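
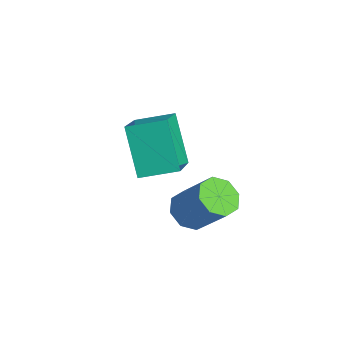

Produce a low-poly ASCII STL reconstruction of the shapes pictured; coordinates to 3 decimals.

solid 
facet normal -0.725 0.450 -0.521
outer loop
vertex 1.305 -2.28 -1.223
vertex 1.717 -1.316 -0.964
vertex 2.205 -2.319 -2.509
endloop
endfacet
facet normal -0.381 -0.893 -0.240
outer loop
vertex 3.503 -3.124 -1.576
vertex 1.305 -2.28 -1.223
vertex 2.205 -2.319 -2.509
endloop
endfacet
facet normal -0.726 0.449 -0.521
outer loop
vertex 2.205 -2.319 -2.509
vertex 1.717 -1.316 -0.964
vertex 2.616 -1.355 -2.25
endloop
endfacet
facet normal 0.573 -0.024 -0.819
outer loop
vertex 2.616 -1.355 -2.25
vertex 3.503 -3.124 -1.576
vertex 2.205 -2.319 -2.509
endloop
endfacet
facet normal -0.573 0.025 0.819
outer loop
vertex 1.305 -2.28 -1.223
vertex 3.015 -2.121 -0.031
vertex 1.717 -1.316 -0.964
endloop
endfacet
facet normal -0.381 -0.893 -0.239
outer loop
vertex 2.604 -3.085 -0.29
vertex 1.305 -2.28 -1.223
vertex 3.503 -3.124 -1.576
endloop
endfacet
facet normal -0.573 0.024 0.819
outer loop
vertex 2.604 -3.085 -0.29
vertex 3.015 -2.121 -0.031
vertex 1.305 -2.28 -1.223
endloop
endfacet
facet normal 0.381 0.893 0.240
outer loop
vertex 1.717 -1.316 -0.964
vertex 3.015 -2.121 -0.031
vertex 2.616 -1.355 -2.25
endloop
endfacet
facet normal 0.573 -0.025 -0.819
outer loop
vertex 3.915 -2.16 -1.317
vertex 3.503 -3.124 -1.576
vertex 2.616 -1.355 -2.25
endloop
endfacet
facet normal 0.381 0.893 0.240
outer loop
vertex 2.616 -1.355 -2.25
vertex 3.015 -2.121 -0.031
vertex 3.915 -2.16 -1.317
endloop
endfacet
facet normal 0.725 -0.450 0.521
outer loop
vertex 3.915 -2.16 -1.317
vertex 2.604 -3.085 -0.29
vertex 3.503 -3.124 -1.576
endloop
endfacet
facet normal 0.725 -0.449 0.521
outer loop
vertex 3.015 -2.121 -0.031
vertex 2.604 -3.085 -0.29
vertex 3.915 -2.16 -1.317
endloop
endfacet
facet normal -0.576 -0.314 -0.755
outer loop
vertex 3.468 -1.506 -4.243
vertex 2.959 -1.459 -3.874
vertex 3.262 -1.071 -4.267
endloop
endfacet
facet normal 0.696 0.294 -0.655
outer loop
vertex 3.468 -1.506 -4.243
vertex 3.262 -1.071 -4.267
vertex 4.269 -1.068 -3.195
endloop
endfacet
facet normal 0.697 0.292 -0.655
outer loop
vertex 4.269 -1.068 -3.195
vertex 3.262 -1.071 -4.267
vertex 4.063 -0.633 -3.22
endloop
endfacet
facet normal 0.577 0.316 0.753
outer loop
vertex 4.269 -1.068 -3.195
vertex 4.063 -0.633 -3.22
vertex 3.761 -1.021 -2.826
endloop
endfacet
facet normal -0.576 -0.314 -0.754
outer loop
vertex 3.262 -1.071 -4.267
vertex 2.959 -1.459 -3.874
vertex 2.879 -0.863 -4.061
endloop
endfacet
facet normal 0.190 0.845 -0.499
outer loop
vertex 3.262 -1.071 -4.267
vertex 2.879 -0.863 -4.061
vertex 4.063 -0.633 -3.22
endloop
endfacet
facet normal 0.190 0.845 -0.499
outer loop
vertex 4.063 -0.633 -3.22
vertex 2.879 -0.863 -4.061
vertex 3.68 -0.425 -3.014
endloop
endfacet
facet normal 0.577 0.316 0.753
outer loop
vertex 4.063 -0.633 -3.22
vertex 3.68 -0.425 -3.014
vertex 3.761 -1.021 -2.826
endloop
endfacet
facet normal -0.577 -0.314 -0.754
outer loop
vertex 2.879 -0.863 -4.061
vertex 2.959 -1.459 -3.874
vertex 2.543 -1.004 -3.745
endloop
endfacet
facet normal -0.427 0.903 -0.051
outer loop
vertex 2.879 -0.863 -4.061
vertex 2.543 -1.004 -3.745
vertex 3.68 -0.425 -3.014
endloop
endfacet
facet normal -0.427 0.903 -0.051
outer loop
vertex 3.68 -0.425 -3.014
vertex 2.543 -1.004 -3.745
vertex 3.344 -0.566 -2.698
endloop
endfacet
facet normal 0.576 0.316 0.754
outer loop
vertex 3.68 -0.425 -3.014
vertex 3.344 -0.566 -2.698
vertex 3.761 -1.021 -2.826
endloop
endfacet
facet normal -0.577 -0.314 -0.754
outer loop
vertex 2.543 -1.004 -3.745
vertex 2.959 -1.459 -3.874
vertex 2.451 -1.412 -3.505
endloop
endfacet
facet normal -0.795 0.431 0.428
outer loop
vertex 2.543 -1.004 -3.745
vertex 2.451 -1.412 -3.505
vertex 3.344 -0.566 -2.698
endloop
endfacet
facet normal -0.795 0.431 0.427
outer loop
vertex 3.344 -0.566 -2.698
vertex 2.451 -1.412 -3.505
vertex 3.252 -0.974 -2.457
endloop
endfacet
facet normal 0.576 0.316 0.754
outer loop
vertex 3.344 -0.566 -2.698
vertex 3.252 -0.974 -2.457
vertex 3.761 -1.021 -2.826
endloop
endfacet
facet normal -0.577 -0.316 -0.753
outer loop
vertex 2.451 -1.412 -3.505
vertex 2.959 -1.459 -3.874
vertex 2.657 -1.847 -3.48
endloop
endfacet
facet normal -0.697 -0.292 0.655
outer loop
vertex 2.451 -1.412 -3.505
vertex 2.657 -1.847 -3.48
vertex 3.252 -0.974 -2.457
endloop
endfacet
facet normal -0.696 -0.293 0.655
outer loop
vertex 3.252 -0.974 -2.457
vertex 2.657 -1.847 -3.48
vertex 3.458 -1.409 -2.433
endloop
endfacet
facet normal 0.576 0.314 0.755
outer loop
vertex 3.252 -0.974 -2.457
vertex 3.458 -1.409 -2.433
vertex 3.761 -1.021 -2.826
endloop
endfacet
facet normal -0.577 -0.316 -0.753
outer loop
vertex 2.657 -1.847 -3.48
vertex 2.959 -1.459 -3.874
vertex 3.04 -2.055 -3.686
endloop
endfacet
facet normal -0.190 -0.845 0.499
outer loop
vertex 2.657 -1.847 -3.48
vertex 3.04 -2.055 -3.686
vertex 3.458 -1.409 -2.433
endloop
endfacet
facet normal -0.190 -0.845 0.499
outer loop
vertex 3.458 -1.409 -2.433
vertex 3.04 -2.055 -3.686
vertex 3.841 -1.617 -2.639
endloop
endfacet
facet normal 0.576 0.314 0.754
outer loop
vertex 3.458 -1.409 -2.433
vertex 3.841 -1.617 -2.639
vertex 3.761 -1.021 -2.826
endloop
endfacet
facet normal -0.576 -0.316 -0.754
outer loop
vertex 3.04 -2.055 -3.686
vertex 2.959 -1.459 -3.874
vertex 3.376 -1.914 -4.002
endloop
endfacet
facet normal 0.427 -0.903 0.051
outer loop
vertex 3.04 -2.055 -3.686
vertex 3.376 -1.914 -4.002
vertex 3.841 -1.617 -2.639
endloop
endfacet
facet normal 0.427 -0.903 0.051
outer loop
vertex 3.841 -1.617 -2.639
vertex 3.376 -1.914 -4.002
vertex 4.177 -1.476 -2.955
endloop
endfacet
facet normal 0.577 0.314 0.754
outer loop
vertex 3.841 -1.617 -2.639
vertex 4.177 -1.476 -2.955
vertex 3.761 -1.021 -2.826
endloop
endfacet
facet normal -0.576 -0.316 -0.754
outer loop
vertex 3.376 -1.914 -4.002
vertex 2.959 -1.459 -3.874
vertex 3.468 -1.506 -4.243
endloop
endfacet
facet normal 0.794 -0.432 -0.427
outer loop
vertex 3.376 -1.914 -4.002
vertex 3.468 -1.506 -4.243
vertex 4.177 -1.476 -2.955
endloop
endfacet
facet normal 0.795 -0.431 -0.427
outer loop
vertex 4.177 -1.476 -2.955
vertex 3.468 -1.506 -4.243
vertex 4.269 -1.068 -3.195
endloop
endfacet
facet normal 0.577 0.314 0.754
outer loop
vertex 4.177 -1.476 -2.955
vertex 4.269 -1.068 -3.195
vertex 3.761 -1.021 -2.826
endloop
endfacet

endsolid


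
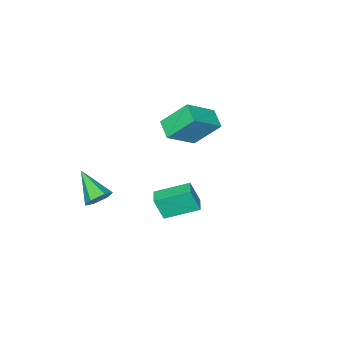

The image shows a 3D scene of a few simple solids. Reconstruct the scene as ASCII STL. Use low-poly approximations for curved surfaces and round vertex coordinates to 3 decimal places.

solid 
facet normal -0.747 -0.662 -0.059
outer loop
vertex 3.157 1.902 3.205
vertex 1.978 3.174 3.849
vertex 2.897 2.309 1.923
endloop
endfacet
facet normal 0.638 -0.687 -0.348
outer loop
vertex 3.502 2.846 1.971
vertex 3.157 1.902 3.205
vertex 2.897 2.309 1.923
endloop
endfacet
facet normal -0.747 -0.662 -0.059
outer loop
vertex 2.897 2.309 1.923
vertex 1.978 3.174 3.849
vertex 1.718 3.582 2.567
endloop
endfacet
facet normal -0.190 0.298 -0.936
outer loop
vertex 1.718 3.582 2.567
vertex 3.502 2.846 1.971
vertex 2.897 2.309 1.923
endloop
endfacet
facet normal 0.190 -0.298 0.936
outer loop
vertex 3.157 1.902 3.205
vertex 2.583 3.711 3.897
vertex 1.978 3.174 3.849
endloop
endfacet
facet normal 0.637 -0.688 -0.348
outer loop
vertex 3.762 2.438 3.253
vertex 3.157 1.902 3.205
vertex 3.502 2.846 1.971
endloop
endfacet
facet normal 0.190 -0.298 0.936
outer loop
vertex 3.762 2.438 3.253
vertex 2.583 3.711 3.897
vertex 3.157 1.902 3.205
endloop
endfacet
facet normal -0.638 0.687 0.348
outer loop
vertex 1.978 3.174 3.849
vertex 2.583 3.711 3.897
vertex 1.718 3.582 2.567
endloop
endfacet
facet normal -0.190 0.298 -0.936
outer loop
vertex 2.323 4.118 2.615
vertex 3.502 2.846 1.971
vertex 1.718 3.582 2.567
endloop
endfacet
facet normal -0.637 0.688 0.348
outer loop
vertex 1.718 3.582 2.567
vertex 2.583 3.711 3.897
vertex 2.323 4.118 2.615
endloop
endfacet
facet normal 0.747 0.662 0.059
outer loop
vertex 2.323 4.118 2.615
vertex 3.762 2.438 3.253
vertex 3.502 2.846 1.971
endloop
endfacet
facet normal 0.747 0.662 0.059
outer loop
vertex 2.583 3.711 3.897
vertex 3.762 2.438 3.253
vertex 2.323 4.118 2.615
endloop
endfacet
facet normal -0.425 0.542 0.725
outer loop
vertex -2.964 -1.271 3.999
vertex -2.401 -0.319 3.617
vertex -4.581 -0.828 2.718
endloop
endfacet
facet normal -0.481 -0.814 0.326
outer loop
vertex -3.739 -1.901 1.283
vertex -2.964 -1.271 3.999
vertex -4.581 -0.828 2.718
endloop
endfacet
facet normal -0.425 0.541 0.725
outer loop
vertex -4.581 -0.828 2.718
vertex -2.401 -0.319 3.617
vertex -4.019 0.124 2.337
endloop
endfacet
facet normal -0.767 0.210 -0.607
outer loop
vertex -4.019 0.124 2.337
vertex -3.739 -1.901 1.283
vertex -4.581 -0.828 2.718
endloop
endfacet
facet normal 0.767 -0.210 0.607
outer loop
vertex -2.964 -1.271 3.999
vertex -1.559 -1.392 2.182
vertex -2.401 -0.319 3.617
endloop
endfacet
facet normal -0.481 -0.814 0.326
outer loop
vertex -2.121 -2.344 2.563
vertex -2.964 -1.271 3.999
vertex -3.739 -1.901 1.283
endloop
endfacet
facet normal 0.767 -0.210 0.607
outer loop
vertex -2.121 -2.344 2.563
vertex -1.559 -1.392 2.182
vertex -2.964 -1.271 3.999
endloop
endfacet
facet normal 0.481 0.814 -0.326
outer loop
vertex -2.401 -0.319 3.617
vertex -1.559 -1.392 2.182
vertex -4.019 0.124 2.337
endloop
endfacet
facet normal -0.767 0.210 -0.607
outer loop
vertex -3.176 -0.949 0.901
vertex -3.739 -1.901 1.283
vertex -4.019 0.124 2.337
endloop
endfacet
facet normal 0.481 0.814 -0.326
outer loop
vertex -4.019 0.124 2.337
vertex -1.559 -1.392 2.182
vertex -3.176 -0.949 0.901
endloop
endfacet
facet normal 0.425 -0.542 -0.725
outer loop
vertex -3.176 -0.949 0.901
vertex -2.121 -2.344 2.563
vertex -3.739 -1.901 1.283
endloop
endfacet
facet normal 0.426 -0.542 -0.725
outer loop
vertex -1.559 -1.392 2.182
vertex -2.121 -2.344 2.563
vertex -3.176 -0.949 0.901
endloop
endfacet
facet normal 0.223 0.830 -0.511
outer loop
vertex 3.436 -2.424 -0.433
vertex 2.787 -2.085 -0.165
vertex 3.454 -2.019 0.233
endloop
endfacet
facet normal 0.847 -0.465 0.260
outer loop
vertex 3.436 -2.424 -0.433
vertex 3.454 -2.019 0.233
vertex 2.353 -3.695 0.825
endloop
endfacet
facet normal 0.223 0.830 -0.511
outer loop
vertex 3.454 -2.019 0.233
vertex 2.787 -2.085 -0.165
vertex 2.805 -1.68 0.501
endloop
endfacet
facet normal 0.406 0.056 0.912
outer loop
vertex 3.454 -2.019 0.233
vertex 2.805 -1.68 0.501
vertex 2.353 -3.695 0.825
endloop
endfacet
facet normal 0.225 0.830 -0.511
outer loop
vertex 2.805 -1.68 0.501
vertex 2.787 -2.085 -0.165
vertex 2.138 -1.745 0.102
endloop
endfacet
facet normal -0.515 0.247 0.821
outer loop
vertex 2.805 -1.68 0.501
vertex 2.138 -1.745 0.102
vertex 2.353 -3.695 0.825
endloop
endfacet
facet normal 0.225 0.830 -0.511
outer loop
vertex 2.138 -1.745 0.102
vertex 2.787 -2.085 -0.165
vertex 2.12 -2.15 -0.564
endloop
endfacet
facet normal -0.994 -0.081 0.076
outer loop
vertex 2.138 -1.745 0.102
vertex 2.12 -2.15 -0.564
vertex 2.353 -3.695 0.825
endloop
endfacet
facet normal 0.224 0.830 -0.510
outer loop
vertex 2.12 -2.15 -0.564
vertex 2.787 -2.085 -0.165
vertex 2.769 -2.49 -0.832
endloop
endfacet
facet normal -0.553 -0.602 -0.576
outer loop
vertex 2.12 -2.15 -0.564
vertex 2.769 -2.49 -0.832
vertex 2.353 -3.695 0.825
endloop
endfacet
facet normal 0.223 0.831 -0.510
outer loop
vertex 2.769 -2.49 -0.832
vertex 2.787 -2.085 -0.165
vertex 3.436 -2.424 -0.433
endloop
endfacet
facet normal 0.368 -0.793 -0.485
outer loop
vertex 2.769 -2.49 -0.832
vertex 3.436 -2.424 -0.433
vertex 2.353 -3.695 0.825
endloop
endfacet

endsolid


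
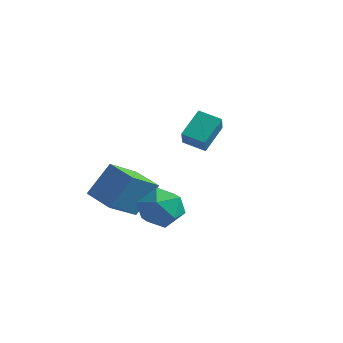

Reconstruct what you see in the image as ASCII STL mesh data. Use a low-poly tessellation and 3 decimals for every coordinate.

solid 
facet normal 0.132 0.559 0.819
outer loop
vertex 1.109 -1.712 -0.712
vertex 0.894 -2.714 0.007
vertex 2.06 -2.447 -0.363
endloop
endfacet
facet normal 0.523 0.807 0.275
outer loop
vertex 1.109 -1.712 -0.712
vertex 2.06 -2.447 -0.363
vertex 2.003 -2.011 -1.534
endloop
endfacet
facet normal 0.079 0.961 -0.263
outer loop
vertex 1.109 -1.712 -0.712
vertex 2.003 -2.011 -1.534
vertex 0.803 -2.009 -1.889
endloop
endfacet
facet normal -0.585 0.809 -0.052
outer loop
vertex 1.109 -1.712 -0.712
vertex 0.803 -2.009 -1.889
vertex 0.118 -2.443 -0.936
endloop
endfacet
facet normal -0.553 0.561 0.616
outer loop
vertex 1.109 -1.712 -0.712
vertex 0.118 -2.443 -0.936
vertex 0.894 -2.714 0.007
endloop
endfacet
facet normal 0.957 0.284 0.059
outer loop
vertex 2.003 -2.011 -1.534
vertex 2.06 -2.447 -0.363
vertex 2.342 -3.197 -1.324
endloop
endfacet
facet normal 0.325 -0.117 0.939
outer loop
vertex 2.06 -2.447 -0.363
vertex 0.894 -2.714 0.007
vertex 1.657 -3.631 -0.371
endloop
endfacet
facet normal -0.783 -0.116 0.611
outer loop
vertex 0.894 -2.714 0.007
vertex 0.118 -2.443 -0.936
vertex 0.457 -3.629 -0.726
endloop
endfacet
facet normal -0.835 0.287 -0.469
outer loop
vertex 0.118 -2.443 -0.936
vertex 0.803 -2.009 -1.889
vertex 0.4 -3.193 -1.897
endloop
endfacet
facet normal 0.241 0.534 -0.810
outer loop
vertex 0.803 -2.009 -1.889
vertex 2.003 -2.011 -1.534
vertex 1.566 -2.926 -2.267
endloop
endfacet
facet normal 0.585 -0.809 0.052
outer loop
vertex 1.351 -3.928 -1.548
vertex 2.342 -3.197 -1.324
vertex 1.657 -3.631 -0.371
endloop
endfacet
facet normal -0.079 -0.961 0.263
outer loop
vertex 1.351 -3.928 -1.548
vertex 1.657 -3.631 -0.371
vertex 0.457 -3.629 -0.726
endloop
endfacet
facet normal -0.523 -0.807 -0.275
outer loop
vertex 1.351 -3.928 -1.548
vertex 0.457 -3.629 -0.726
vertex 0.4 -3.193 -1.897
endloop
endfacet
facet normal -0.132 -0.559 -0.819
outer loop
vertex 1.351 -3.928 -1.548
vertex 0.4 -3.193 -1.897
vertex 1.566 -2.926 -2.267
endloop
endfacet
facet normal 0.553 -0.561 -0.616
outer loop
vertex 1.351 -3.928 -1.548
vertex 1.566 -2.926 -2.267
vertex 2.342 -3.197 -1.324
endloop
endfacet
facet normal 0.835 -0.287 0.469
outer loop
vertex 1.657 -3.631 -0.371
vertex 2.342 -3.197 -1.324
vertex 2.06 -2.447 -0.363
endloop
endfacet
facet normal -0.241 -0.534 0.810
outer loop
vertex 0.457 -3.629 -0.726
vertex 1.657 -3.631 -0.371
vertex 0.894 -2.714 0.007
endloop
endfacet
facet normal -0.957 -0.284 -0.059
outer loop
vertex 0.4 -3.193 -1.897
vertex 0.457 -3.629 -0.726
vertex 0.118 -2.443 -0.936
endloop
endfacet
facet normal -0.325 0.117 -0.939
outer loop
vertex 1.566 -2.926 -2.267
vertex 0.4 -3.193 -1.897
vertex 0.803 -2.009 -1.889
endloop
endfacet
facet normal 0.783 0.116 -0.611
outer loop
vertex 2.342 -3.197 -1.324
vertex 1.566 -2.926 -2.267
vertex 2.003 -2.011 -1.534
endloop
endfacet
facet normal -0.411 0.569 -0.712
outer loop
vertex -1.425 3.324 1.727
vertex -0.286 3.666 1.343
vertex -1.389 1.982 0.635
endloop
endfacet
facet normal -0.911 -0.274 0.307
outer loop
vertex -0.834 1.214 1.597
vertex -1.425 3.324 1.727
vertex -1.389 1.982 0.635
endloop
endfacet
facet normal -0.411 0.569 -0.712
outer loop
vertex -1.389 1.982 0.635
vertex -0.286 3.666 1.343
vertex -0.25 2.324 0.251
endloop
endfacet
facet normal 0.020 -0.776 -0.631
outer loop
vertex -0.25 2.324 0.251
vertex -0.834 1.214 1.597
vertex -1.389 1.982 0.635
endloop
endfacet
facet normal -0.020 0.776 0.631
outer loop
vertex -1.425 3.324 1.727
vertex 0.269 2.898 2.305
vertex -0.286 3.666 1.343
endloop
endfacet
facet normal -0.911 -0.274 0.307
outer loop
vertex -0.87 2.556 2.689
vertex -1.425 3.324 1.727
vertex -0.834 1.214 1.597
endloop
endfacet
facet normal -0.020 0.776 0.631
outer loop
vertex -0.87 2.556 2.689
vertex 0.269 2.898 2.305
vertex -1.425 3.324 1.727
endloop
endfacet
facet normal 0.911 0.274 -0.307
outer loop
vertex -0.286 3.666 1.343
vertex 0.269 2.898 2.305
vertex -0.25 2.324 0.251
endloop
endfacet
facet normal 0.020 -0.776 -0.631
outer loop
vertex 0.305 1.556 1.213
vertex -0.834 1.214 1.597
vertex -0.25 2.324 0.251
endloop
endfacet
facet normal 0.911 0.274 -0.307
outer loop
vertex -0.25 2.324 0.251
vertex 0.269 2.898 2.305
vertex 0.305 1.556 1.213
endloop
endfacet
facet normal 0.411 -0.569 0.712
outer loop
vertex 0.305 1.556 1.213
vertex -0.87 2.556 2.689
vertex -0.834 1.214 1.597
endloop
endfacet
facet normal 0.411 -0.569 0.712
outer loop
vertex 0.269 2.898 2.305
vertex -0.87 2.556 2.689
vertex 0.305 1.556 1.213
endloop
endfacet
facet normal -0.967 0.174 0.187
outer loop
vertex -2.332 -3.813 -0.939
vertex -1.821 -2.771 0.738
vertex -2.234 -2.078 -2.046
endloop
endfacet
facet normal -0.251 -0.511 -0.822
outer loop
vertex -0.619 -2.369 -2.358
vertex -2.332 -3.813 -0.939
vertex -2.234 -2.078 -2.046
endloop
endfacet
facet normal -0.967 0.174 0.187
outer loop
vertex -2.234 -2.078 -2.046
vertex -1.821 -2.771 0.738
vertex -1.722 -1.037 -0.369
endloop
endfacet
facet normal 0.048 0.842 -0.537
outer loop
vertex -1.722 -1.037 -0.369
vertex -0.619 -2.369 -2.358
vertex -2.234 -2.078 -2.046
endloop
endfacet
facet normal -0.048 -0.842 0.538
outer loop
vertex -2.332 -3.813 -0.939
vertex -0.206 -3.062 0.426
vertex -1.821 -2.771 0.738
endloop
endfacet
facet normal -0.251 -0.511 -0.822
outer loop
vertex -0.718 -4.103 -1.251
vertex -2.332 -3.813 -0.939
vertex -0.619 -2.369 -2.358
endloop
endfacet
facet normal -0.047 -0.842 0.537
outer loop
vertex -0.718 -4.103 -1.251
vertex -0.206 -3.062 0.426
vertex -2.332 -3.813 -0.939
endloop
endfacet
facet normal 0.251 0.511 0.822
outer loop
vertex -1.821 -2.771 0.738
vertex -0.206 -3.062 0.426
vertex -1.722 -1.037 -0.369
endloop
endfacet
facet normal 0.047 0.842 -0.538
outer loop
vertex -0.108 -1.327 -0.681
vertex -0.619 -2.369 -2.358
vertex -1.722 -1.037 -0.369
endloop
endfacet
facet normal 0.251 0.511 0.822
outer loop
vertex -1.722 -1.037 -0.369
vertex -0.206 -3.062 0.426
vertex -0.108 -1.327 -0.681
endloop
endfacet
facet normal 0.967 -0.174 -0.186
outer loop
vertex -0.108 -1.327 -0.681
vertex -0.718 -4.103 -1.251
vertex -0.619 -2.369 -2.358
endloop
endfacet
facet normal 0.967 -0.174 -0.187
outer loop
vertex -0.206 -3.062 0.426
vertex -0.718 -4.103 -1.251
vertex -0.108 -1.327 -0.681
endloop
endfacet

endsolid


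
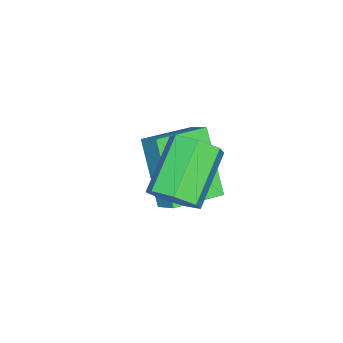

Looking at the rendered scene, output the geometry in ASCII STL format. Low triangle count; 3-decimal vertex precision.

solid 
facet normal -0.428 -0.429 0.795
outer loop
vertex -2.328 -0.931 1.919
vertex -3.608 -0.068 1.695
vertex -2.642 -1.524 1.43
endloop
endfacet
facet normal 0.821 -0.553 0.144
outer loop
vertex -1.712 -0.592 -0.295
vertex -2.328 -0.931 1.919
vertex -2.642 -1.524 1.43
endloop
endfacet
facet normal -0.429 -0.429 0.795
outer loop
vertex -2.642 -1.524 1.43
vertex -3.608 -0.068 1.695
vertex -3.922 -0.66 1.206
endloop
endfacet
facet normal -0.378 -0.714 -0.590
outer loop
vertex -3.922 -0.66 1.206
vertex -1.712 -0.592 -0.295
vertex -2.642 -1.524 1.43
endloop
endfacet
facet normal 0.378 0.714 0.590
outer loop
vertex -2.328 -0.931 1.919
vertex -2.678 0.864 -0.03
vertex -3.608 -0.068 1.695
endloop
endfacet
facet normal 0.820 -0.554 0.143
outer loop
vertex -1.398 0.0 0.194
vertex -2.328 -0.931 1.919
vertex -1.712 -0.592 -0.295
endloop
endfacet
facet normal 0.379 0.714 0.589
outer loop
vertex -1.398 0.0 0.194
vertex -2.678 0.864 -0.03
vertex -2.328 -0.931 1.919
endloop
endfacet
facet normal -0.820 0.554 -0.143
outer loop
vertex -3.608 -0.068 1.695
vertex -2.678 0.864 -0.03
vertex -3.922 -0.66 1.206
endloop
endfacet
facet normal -0.378 -0.714 -0.589
outer loop
vertex -2.992 0.271 -0.519
vertex -1.712 -0.592 -0.295
vertex -3.922 -0.66 1.206
endloop
endfacet
facet normal -0.821 0.553 -0.144
outer loop
vertex -3.922 -0.66 1.206
vertex -2.678 0.864 -0.03
vertex -2.992 0.271 -0.519
endloop
endfacet
facet normal 0.429 0.429 -0.795
outer loop
vertex -2.992 0.271 -0.519
vertex -1.398 0.0 0.194
vertex -1.712 -0.592 -0.295
endloop
endfacet
facet normal 0.429 0.429 -0.795
outer loop
vertex -2.678 0.864 -0.03
vertex -1.398 0.0 0.194
vertex -2.992 0.271 -0.519
endloop
endfacet
facet normal 0.816 0.008 -0.578
outer loop
vertex 0.376 0.85 2.651
vertex -0.032 0.638 2.072
vertex 0.123 1.324 2.3
endloop
endfacet
facet normal 0.422 0.674 0.606
outer loop
vertex 0.376 0.85 2.651
vertex 0.123 1.324 2.3
vertex -1.061 0.835 3.668
endloop
endfacet
facet normal 0.422 0.674 0.606
outer loop
vertex -1.061 0.835 3.668
vertex 0.123 1.324 2.3
vertex -1.314 1.309 3.317
endloop
endfacet
facet normal -0.817 -0.009 0.577
outer loop
vertex -1.061 0.835 3.668
vertex -1.314 1.309 3.317
vertex -1.468 0.622 3.088
endloop
endfacet
facet normal 0.816 0.008 -0.578
outer loop
vertex 0.123 1.324 2.3
vertex -0.032 0.638 2.072
vertex -0.247 1.281 1.777
endloop
endfacet
facet normal -0.046 0.998 -0.050
outer loop
vertex 0.123 1.324 2.3
vertex -0.247 1.281 1.777
vertex -1.314 1.309 3.317
endloop
endfacet
facet normal -0.046 0.998 -0.050
outer loop
vertex -1.314 1.309 3.317
vertex -0.247 1.281 1.777
vertex -1.684 1.266 2.793
endloop
endfacet
facet normal -0.816 -0.009 0.577
outer loop
vertex -1.314 1.309 3.317
vertex -1.684 1.266 2.793
vertex -1.468 0.622 3.088
endloop
endfacet
facet normal 0.816 0.008 -0.578
outer loop
vertex -0.247 1.281 1.777
vertex -0.032 0.638 2.072
vertex -0.455 0.753 1.476
endloop
endfacet
facet normal -0.478 0.570 -0.668
outer loop
vertex -0.247 1.281 1.777
vertex -0.455 0.753 1.476
vertex -1.684 1.266 2.793
endloop
endfacet
facet normal -0.479 0.569 -0.669
outer loop
vertex -1.684 1.266 2.793
vertex -0.455 0.753 1.476
vertex -1.891 0.738 2.492
endloop
endfacet
facet normal -0.816 -0.009 0.578
outer loop
vertex -1.684 1.266 2.793
vertex -1.891 0.738 2.492
vertex -1.468 0.622 3.088
endloop
endfacet
facet normal 0.816 0.009 -0.578
outer loop
vertex -0.455 0.753 1.476
vertex -0.032 0.638 2.072
vertex -0.344 0.138 1.623
endloop
endfacet
facet normal -0.551 -0.287 -0.783
outer loop
vertex -0.455 0.753 1.476
vertex -0.344 0.138 1.623
vertex -1.891 0.738 2.492
endloop
endfacet
facet normal -0.551 -0.288 -0.783
outer loop
vertex -1.891 0.738 2.492
vertex -0.344 0.138 1.623
vertex -1.78 0.123 2.64
endloop
endfacet
facet normal -0.816 -0.008 0.578
outer loop
vertex -1.891 0.738 2.492
vertex -1.78 0.123 2.64
vertex -1.468 0.622 3.088
endloop
endfacet
facet normal 0.817 0.009 -0.577
outer loop
vertex -0.344 0.138 1.623
vertex -0.032 0.638 2.072
vertex 0.002 -0.101 2.109
endloop
endfacet
facet normal -0.208 -0.928 -0.308
outer loop
vertex -0.344 0.138 1.623
vertex 0.002 -0.101 2.109
vertex -1.78 0.123 2.64
endloop
endfacet
facet normal -0.209 -0.928 -0.309
outer loop
vertex -1.78 0.123 2.64
vertex 0.002 -0.101 2.109
vertex -1.434 -0.116 3.125
endloop
endfacet
facet normal -0.816 -0.009 0.578
outer loop
vertex -1.78 0.123 2.64
vertex -1.434 -0.116 3.125
vertex -1.468 0.622 3.088
endloop
endfacet
facet normal 0.815 0.009 -0.579
outer loop
vertex 0.002 -0.101 2.109
vertex -0.032 0.638 2.072
vertex 0.323 0.216 2.566
endloop
endfacet
facet normal 0.291 -0.870 0.399
outer loop
vertex 0.002 -0.101 2.109
vertex 0.323 0.216 2.566
vertex -1.434 -0.116 3.125
endloop
endfacet
facet normal 0.291 -0.870 0.399
outer loop
vertex -1.434 -0.116 3.125
vertex 0.323 0.216 2.566
vertex -1.114 0.201 3.583
endloop
endfacet
facet normal -0.817 -0.009 0.577
outer loop
vertex -1.434 -0.116 3.125
vertex -1.114 0.201 3.583
vertex -1.468 0.622 3.088
endloop
endfacet
facet normal 0.816 0.009 -0.578
outer loop
vertex 0.323 0.216 2.566
vertex -0.032 0.638 2.072
vertex 0.376 0.85 2.651
endloop
endfacet
facet normal 0.572 -0.156 0.806
outer loop
vertex 0.323 0.216 2.566
vertex 0.376 0.85 2.651
vertex -1.114 0.201 3.583
endloop
endfacet
facet normal 0.572 -0.156 0.806
outer loop
vertex -1.114 0.201 3.583
vertex 0.376 0.85 2.651
vertex -1.061 0.835 3.668
endloop
endfacet
facet normal -0.817 -0.009 0.577
outer loop
vertex -1.114 0.201 3.583
vertex -1.061 0.835 3.668
vertex -1.468 0.622 3.088
endloop
endfacet

endsolid


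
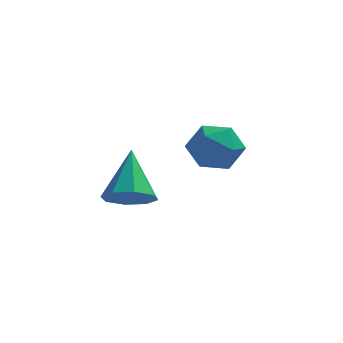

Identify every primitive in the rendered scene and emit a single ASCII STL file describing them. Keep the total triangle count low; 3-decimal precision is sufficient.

solid 
facet normal -0.113 0.013 0.993
outer loop
vertex 3.262 2.378 -2.128
vertex 3.444 1.396 -2.094
vertex 4.198 2.047 -2.017
endloop
endfacet
facet normal 0.136 0.639 0.757
outer loop
vertex 3.262 2.378 -2.128
vertex 4.198 2.047 -2.017
vertex 4.009 2.813 -2.63
endloop
endfacet
facet normal -0.332 0.899 0.285
outer loop
vertex 3.262 2.378 -2.128
vertex 4.009 2.813 -2.63
vertex 3.138 2.636 -3.085
endloop
endfacet
facet normal -0.870 0.435 0.230
outer loop
vertex 3.262 2.378 -2.128
vertex 3.138 2.636 -3.085
vertex 2.788 1.761 -2.754
endloop
endfacet
facet normal -0.735 -0.113 0.668
outer loop
vertex 3.262 2.378 -2.128
vertex 2.788 1.761 -2.754
vertex 3.444 1.396 -2.094
endloop
endfacet
facet normal 0.750 0.516 0.413
outer loop
vertex 4.009 2.813 -2.63
vertex 4.198 2.047 -2.017
vertex 4.652 2.099 -2.906
endloop
endfacet
facet normal 0.347 -0.496 0.796
outer loop
vertex 4.198 2.047 -2.017
vertex 3.444 1.396 -2.094
vertex 4.302 1.224 -2.575
endloop
endfacet
facet normal -0.661 -0.700 0.270
outer loop
vertex 3.444 1.396 -2.094
vertex 2.788 1.761 -2.754
vertex 3.431 1.047 -3.03
endloop
endfacet
facet normal -0.879 0.186 -0.438
outer loop
vertex 2.788 1.761 -2.754
vertex 3.138 2.636 -3.085
vertex 3.242 1.813 -3.643
endloop
endfacet
facet normal -0.008 0.937 -0.349
outer loop
vertex 3.138 2.636 -3.085
vertex 4.009 2.813 -2.63
vertex 3.996 2.464 -3.566
endloop
endfacet
facet normal 0.870 -0.435 -0.230
outer loop
vertex 4.178 1.482 -3.532
vertex 4.652 2.099 -2.906
vertex 4.302 1.224 -2.575
endloop
endfacet
facet normal 0.332 -0.899 -0.285
outer loop
vertex 4.178 1.482 -3.532
vertex 4.302 1.224 -2.575
vertex 3.431 1.047 -3.03
endloop
endfacet
facet normal -0.136 -0.639 -0.757
outer loop
vertex 4.178 1.482 -3.532
vertex 3.431 1.047 -3.03
vertex 3.242 1.813 -3.643
endloop
endfacet
facet normal 0.113 -0.013 -0.993
outer loop
vertex 4.178 1.482 -3.532
vertex 3.242 1.813 -3.643
vertex 3.996 2.464 -3.566
endloop
endfacet
facet normal 0.735 0.113 -0.668
outer loop
vertex 4.178 1.482 -3.532
vertex 3.996 2.464 -3.566
vertex 4.652 2.099 -2.906
endloop
endfacet
facet normal 0.879 -0.186 0.438
outer loop
vertex 4.302 1.224 -2.575
vertex 4.652 2.099 -2.906
vertex 4.198 2.047 -2.017
endloop
endfacet
facet normal 0.008 -0.937 0.349
outer loop
vertex 3.431 1.047 -3.03
vertex 4.302 1.224 -2.575
vertex 3.444 1.396 -2.094
endloop
endfacet
facet normal -0.750 -0.516 -0.413
outer loop
vertex 3.242 1.813 -3.643
vertex 3.431 1.047 -3.03
vertex 2.788 1.761 -2.754
endloop
endfacet
facet normal -0.347 0.496 -0.796
outer loop
vertex 3.996 2.464 -3.566
vertex 3.242 1.813 -3.643
vertex 3.138 2.636 -3.085
endloop
endfacet
facet normal 0.661 0.700 -0.270
outer loop
vertex 4.652 2.099 -2.906
vertex 3.996 2.464 -3.566
vertex 4.009 2.813 -2.63
endloop
endfacet
facet normal 0.056 -0.702 -0.710
outer loop
vertex 1.939 -1.107 -3.804
vertex 1.513 -1.646 -3.305
vertex 1.296 -1.07 -3.891
endloop
endfacet
facet normal 0.103 0.925 -0.367
outer loop
vertex 1.939 -1.107 -3.804
vertex 1.296 -1.07 -3.891
vertex 1.407 -0.314 -1.955
endloop
endfacet
facet normal 0.055 -0.702 -0.710
outer loop
vertex 1.296 -1.07 -3.891
vertex 1.513 -1.646 -3.305
vertex 0.779 -1.371 -3.634
endloop
endfacet
facet normal -0.581 0.769 -0.267
outer loop
vertex 1.296 -1.07 -3.891
vertex 0.779 -1.371 -3.634
vertex 1.407 -0.314 -1.955
endloop
endfacet
facet normal 0.056 -0.701 -0.711
outer loop
vertex 0.779 -1.371 -3.634
vertex 1.513 -1.646 -3.305
vertex 0.692 -1.833 -3.185
endloop
endfacet
facet normal -0.936 0.320 0.148
outer loop
vertex 0.779 -1.371 -3.634
vertex 0.692 -1.833 -3.185
vertex 1.407 -0.314 -1.955
endloop
endfacet
facet normal 0.056 -0.701 -0.711
outer loop
vertex 0.692 -1.833 -3.185
vertex 1.513 -1.646 -3.305
vertex 1.086 -2.186 -2.806
endloop
endfacet
facet normal -0.755 -0.160 0.636
outer loop
vertex 0.692 -1.833 -3.185
vertex 1.086 -2.186 -2.806
vertex 1.407 -0.314 -1.955
endloop
endfacet
facet normal 0.056 -0.701 -0.711
outer loop
vertex 1.086 -2.186 -2.806
vertex 1.513 -1.646 -3.305
vertex 1.73 -2.223 -2.719
endloop
endfacet
facet normal -0.145 -0.389 0.910
outer loop
vertex 1.086 -2.186 -2.806
vertex 1.73 -2.223 -2.719
vertex 1.407 -0.314 -1.955
endloop
endfacet
facet normal 0.055 -0.701 -0.711
outer loop
vertex 1.73 -2.223 -2.719
vertex 1.513 -1.646 -3.305
vertex 2.247 -1.922 -2.976
endloop
endfacet
facet normal 0.538 -0.233 0.810
outer loop
vertex 1.73 -2.223 -2.719
vertex 2.247 -1.922 -2.976
vertex 1.407 -0.314 -1.955
endloop
endfacet
facet normal 0.056 -0.700 -0.712
outer loop
vertex 2.247 -1.922 -2.976
vertex 1.513 -1.646 -3.305
vertex 2.333 -1.459 -3.425
endloop
endfacet
facet normal 0.893 0.216 0.394
outer loop
vertex 2.247 -1.922 -2.976
vertex 2.333 -1.459 -3.425
vertex 1.407 -0.314 -1.955
endloop
endfacet
facet normal 0.056 -0.702 -0.710
outer loop
vertex 2.333 -1.459 -3.425
vertex 1.513 -1.646 -3.305
vertex 1.939 -1.107 -3.804
endloop
endfacet
facet normal 0.712 0.696 -0.094
outer loop
vertex 2.333 -1.459 -3.425
vertex 1.939 -1.107 -3.804
vertex 1.407 -0.314 -1.955
endloop
endfacet

endsolid


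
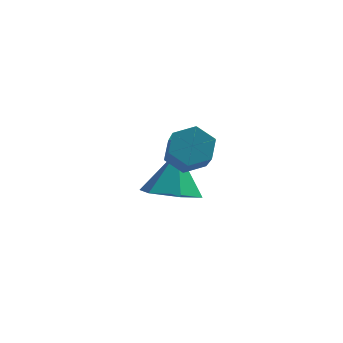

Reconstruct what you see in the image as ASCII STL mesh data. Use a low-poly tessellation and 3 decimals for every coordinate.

solid 
facet normal -0.169 0.732 -0.660
outer loop
vertex -2.332 -2.61 2.209
vertex -2.921 -2.872 2.069
vertex -2.865 -2.425 2.551
endloop
endfacet
facet normal 0.565 0.620 0.544
outer loop
vertex -2.332 -2.61 2.209
vertex -2.865 -2.425 2.551
vertex -2.07 -3.745 3.231
endloop
endfacet
facet normal 0.565 0.620 0.544
outer loop
vertex -2.07 -3.745 3.231
vertex -2.865 -2.425 2.551
vertex -2.603 -3.56 3.573
endloop
endfacet
facet normal 0.170 -0.732 0.660
outer loop
vertex -2.07 -3.745 3.231
vertex -2.603 -3.56 3.573
vertex -2.659 -4.008 3.091
endloop
endfacet
facet normal -0.170 0.732 -0.659
outer loop
vertex -2.865 -2.425 2.551
vertex -2.921 -2.872 2.069
vertex -3.455 -2.688 2.411
endloop
endfacet
facet normal -0.418 0.553 0.721
outer loop
vertex -2.865 -2.425 2.551
vertex -3.455 -2.688 2.411
vertex -2.603 -3.56 3.573
endloop
endfacet
facet normal -0.418 0.552 0.721
outer loop
vertex -2.603 -3.56 3.573
vertex -3.455 -2.688 2.411
vertex -3.192 -3.823 3.433
endloop
endfacet
facet normal 0.170 -0.732 0.660
outer loop
vertex -2.603 -3.56 3.573
vertex -3.192 -3.823 3.433
vertex -2.659 -4.008 3.091
endloop
endfacet
facet normal -0.170 0.732 -0.660
outer loop
vertex -3.455 -2.688 2.411
vertex -2.921 -2.872 2.069
vertex -3.51 -3.135 1.929
endloop
endfacet
facet normal -0.982 -0.069 0.176
outer loop
vertex -3.455 -2.688 2.411
vertex -3.51 -3.135 1.929
vertex -3.192 -3.823 3.433
endloop
endfacet
facet normal -0.982 -0.068 0.177
outer loop
vertex -3.192 -3.823 3.433
vertex -3.51 -3.135 1.929
vertex -3.248 -4.27 2.951
endloop
endfacet
facet normal 0.169 -0.732 0.660
outer loop
vertex -3.192 -3.823 3.433
vertex -3.248 -4.27 2.951
vertex -2.659 -4.008 3.091
endloop
endfacet
facet normal -0.170 0.732 -0.660
outer loop
vertex -3.51 -3.135 1.929
vertex -2.921 -2.872 2.069
vertex -2.977 -3.32 1.587
endloop
endfacet
facet normal -0.565 -0.620 -0.544
outer loop
vertex -3.51 -3.135 1.929
vertex -2.977 -3.32 1.587
vertex -3.248 -4.27 2.951
endloop
endfacet
facet normal -0.565 -0.620 -0.544
outer loop
vertex -3.248 -4.27 2.951
vertex -2.977 -3.32 1.587
vertex -2.715 -4.455 2.609
endloop
endfacet
facet normal 0.169 -0.732 0.660
outer loop
vertex -3.248 -4.27 2.951
vertex -2.715 -4.455 2.609
vertex -2.659 -4.008 3.091
endloop
endfacet
facet normal -0.170 0.732 -0.660
outer loop
vertex -2.977 -3.32 1.587
vertex -2.921 -2.872 2.069
vertex -2.388 -3.057 1.727
endloop
endfacet
facet normal 0.418 -0.553 -0.721
outer loop
vertex -2.977 -3.32 1.587
vertex -2.388 -3.057 1.727
vertex -2.715 -4.455 2.609
endloop
endfacet
facet normal 0.418 -0.553 -0.721
outer loop
vertex -2.715 -4.455 2.609
vertex -2.388 -3.057 1.727
vertex -2.125 -4.192 2.749
endloop
endfacet
facet normal 0.170 -0.732 0.659
outer loop
vertex -2.715 -4.455 2.609
vertex -2.125 -4.192 2.749
vertex -2.659 -4.008 3.091
endloop
endfacet
facet normal -0.169 0.732 -0.660
outer loop
vertex -2.388 -3.057 1.727
vertex -2.921 -2.872 2.069
vertex -2.332 -2.61 2.209
endloop
endfacet
facet normal 0.982 0.068 -0.177
outer loop
vertex -2.388 -3.057 1.727
vertex -2.332 -2.61 2.209
vertex -2.125 -4.192 2.749
endloop
endfacet
facet normal 0.982 0.069 -0.176
outer loop
vertex -2.125 -4.192 2.749
vertex -2.332 -2.61 2.209
vertex -2.07 -3.745 3.231
endloop
endfacet
facet normal 0.170 -0.732 0.660
outer loop
vertex -2.125 -4.192 2.749
vertex -2.07 -3.745 3.231
vertex -2.659 -4.008 3.091
endloop
endfacet
facet normal -0.072 -0.490 -0.869
outer loop
vertex -3.006 -0.797 -0.968
vertex -3.545 -1.415 -0.575
vertex -3.907 -0.675 -0.962
endloop
endfacet
facet normal 0.134 0.990 -0.043
outer loop
vertex -3.006 -0.797 -0.968
vertex -3.907 -0.675 -0.962
vertex -3.435 -0.665 0.755
endloop
endfacet
facet normal -0.073 -0.490 -0.869
outer loop
vertex -3.907 -0.675 -0.962
vertex -3.545 -1.415 -0.575
vertex -4.447 -1.293 -0.568
endloop
endfacet
facet normal -0.680 0.710 0.183
outer loop
vertex -3.907 -0.675 -0.962
vertex -4.447 -1.293 -0.568
vertex -3.435 -0.665 0.755
endloop
endfacet
facet normal -0.073 -0.490 -0.869
outer loop
vertex -4.447 -1.293 -0.568
vertex -3.545 -1.415 -0.575
vertex -4.085 -2.033 -0.181
endloop
endfacet
facet normal -0.780 -0.056 0.623
outer loop
vertex -4.447 -1.293 -0.568
vertex -4.085 -2.033 -0.181
vertex -3.435 -0.665 0.755
endloop
endfacet
facet normal -0.073 -0.490 -0.869
outer loop
vertex -4.085 -2.033 -0.181
vertex -3.545 -1.415 -0.575
vertex -3.183 -2.154 -0.188
endloop
endfacet
facet normal -0.066 -0.542 0.838
outer loop
vertex -4.085 -2.033 -0.181
vertex -3.183 -2.154 -0.188
vertex -3.435 -0.665 0.755
endloop
endfacet
facet normal -0.072 -0.490 -0.869
outer loop
vertex -3.183 -2.154 -0.188
vertex -3.545 -1.415 -0.575
vertex -2.643 -1.536 -0.581
endloop
endfacet
facet normal 0.746 -0.262 0.613
outer loop
vertex -3.183 -2.154 -0.188
vertex -2.643 -1.536 -0.581
vertex -3.435 -0.665 0.755
endloop
endfacet
facet normal -0.072 -0.490 -0.869
outer loop
vertex -2.643 -1.536 -0.581
vertex -3.545 -1.415 -0.575
vertex -3.006 -0.797 -0.968
endloop
endfacet
facet normal 0.846 0.505 0.172
outer loop
vertex -2.643 -1.536 -0.581
vertex -3.006 -0.797 -0.968
vertex -3.435 -0.665 0.755
endloop
endfacet

endsolid


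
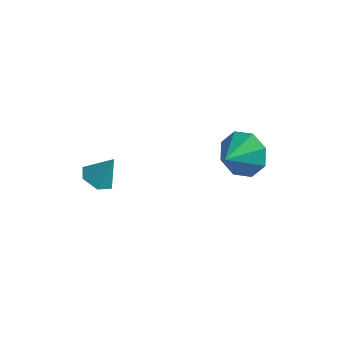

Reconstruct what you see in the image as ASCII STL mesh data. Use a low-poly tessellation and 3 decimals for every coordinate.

solid 
facet normal 0.135 0.856 -0.500
outer loop
vertex 1.075 0.221 -2.048
vertex 0.153 0.396 -1.998
vertex 0.898 0.593 -1.459
endloop
endfacet
facet normal 0.706 -0.483 0.517
outer loop
vertex 1.075 0.221 -2.048
vertex 0.898 0.593 -1.459
vertex -0.013 -0.656 -1.382
endloop
endfacet
facet normal 0.135 0.856 -0.500
outer loop
vertex 0.898 0.593 -1.459
vertex 0.153 0.396 -1.998
vertex 0.284 0.85 -1.185
endloop
endfacet
facet normal 0.334 -0.187 0.924
outer loop
vertex 0.898 0.593 -1.459
vertex 0.284 0.85 -1.185
vertex -0.013 -0.656 -1.382
endloop
endfacet
facet normal 0.135 0.856 -0.500
outer loop
vertex 0.284 0.85 -1.185
vertex 0.153 0.396 -1.998
vertex -0.406 0.841 -1.387
endloop
endfacet
facet normal -0.279 -0.070 0.958
outer loop
vertex 0.284 0.85 -1.185
vertex -0.406 0.841 -1.387
vertex -0.013 -0.656 -1.382
endloop
endfacet
facet normal 0.135 0.856 -0.500
outer loop
vertex -0.406 0.841 -1.387
vertex 0.153 0.396 -1.998
vertex -0.769 0.571 -1.947
endloop
endfacet
facet normal -0.775 -0.201 0.599
outer loop
vertex -0.406 0.841 -1.387
vertex -0.769 0.571 -1.947
vertex -0.013 -0.656 -1.382
endloop
endfacet
facet normal 0.135 0.856 -0.500
outer loop
vertex -0.769 0.571 -1.947
vertex 0.153 0.396 -1.998
vertex -0.592 0.199 -2.536
endloop
endfacet
facet normal -0.862 -0.504 0.059
outer loop
vertex -0.769 0.571 -1.947
vertex -0.592 0.199 -2.536
vertex -0.013 -0.656 -1.382
endloop
endfacet
facet normal 0.136 0.855 -0.501
outer loop
vertex -0.592 0.199 -2.536
vertex 0.153 0.396 -1.998
vertex 0.022 -0.059 -2.81
endloop
endfacet
facet normal -0.491 -0.800 -0.346
outer loop
vertex -0.592 0.199 -2.536
vertex 0.022 -0.059 -2.81
vertex -0.013 -0.656 -1.382
endloop
endfacet
facet normal 0.134 0.855 -0.501
outer loop
vertex 0.022 -0.059 -2.81
vertex 0.153 0.396 -1.998
vertex 0.712 -0.049 -2.608
endloop
endfacet
facet normal 0.125 -0.917 -0.380
outer loop
vertex 0.022 -0.059 -2.81
vertex 0.712 -0.049 -2.608
vertex -0.013 -0.656 -1.382
endloop
endfacet
facet normal 0.135 0.855 -0.500
outer loop
vertex 0.712 -0.049 -2.608
vertex 0.153 0.396 -1.998
vertex 1.075 0.221 -2.048
endloop
endfacet
facet normal 0.619 -0.785 -0.023
outer loop
vertex 0.712 -0.049 -2.608
vertex 1.075 0.221 -2.048
vertex -0.013 -0.656 -1.382
endloop
endfacet
facet normal -0.407 -0.318 -0.856
outer loop
vertex -2.317 -4.215 -0.706
vertex -2.882 -4.164 -0.456
vertex -2.63 -3.682 -0.755
endloop
endfacet
facet normal 0.863 0.499 -0.080
outer loop
vertex -2.317 -4.215 -0.706
vertex -2.63 -3.682 -0.755
vertex -2.438 -3.816 0.476
endloop
endfacet
facet normal -0.407 -0.318 -0.856
outer loop
vertex -2.63 -3.682 -0.755
vertex -2.882 -4.164 -0.456
vertex -3.195 -3.631 -0.505
endloop
endfacet
facet normal 0.128 0.988 0.088
outer loop
vertex -2.63 -3.682 -0.755
vertex -3.195 -3.631 -0.505
vertex -2.438 -3.816 0.476
endloop
endfacet
facet normal -0.408 -0.318 -0.856
outer loop
vertex -3.195 -3.631 -0.505
vertex -2.882 -4.164 -0.456
vertex -3.447 -4.112 -0.206
endloop
endfacet
facet normal -0.553 0.629 0.546
outer loop
vertex -3.195 -3.631 -0.505
vertex -3.447 -4.112 -0.206
vertex -2.438 -3.816 0.476
endloop
endfacet
facet normal -0.408 -0.318 -0.856
outer loop
vertex -3.447 -4.112 -0.206
vertex -2.882 -4.164 -0.456
vertex -3.134 -4.645 -0.157
endloop
endfacet
facet normal -0.502 -0.218 0.837
outer loop
vertex -3.447 -4.112 -0.206
vertex -3.134 -4.645 -0.157
vertex -2.438 -3.816 0.476
endloop
endfacet
facet normal -0.407 -0.319 -0.856
outer loop
vertex -3.134 -4.645 -0.157
vertex -2.882 -4.164 -0.456
vertex -2.569 -4.696 -0.407
endloop
endfacet
facet normal 0.232 -0.706 0.669
outer loop
vertex -3.134 -4.645 -0.157
vertex -2.569 -4.696 -0.407
vertex -2.438 -3.816 0.476
endloop
endfacet
facet normal -0.407 -0.319 -0.856
outer loop
vertex -2.569 -4.696 -0.407
vertex -2.882 -4.164 -0.456
vertex -2.317 -4.215 -0.706
endloop
endfacet
facet normal 0.914 -0.348 0.211
outer loop
vertex -2.569 -4.696 -0.407
vertex -2.317 -4.215 -0.706
vertex -2.438 -3.816 0.476
endloop
endfacet

endsolid


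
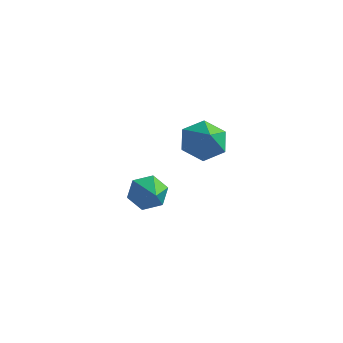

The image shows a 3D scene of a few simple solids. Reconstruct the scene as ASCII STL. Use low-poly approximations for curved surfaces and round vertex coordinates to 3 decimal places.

solid 
facet normal -0.509 0.461 -0.727
outer loop
vertex 2.242 0.357 1.955
vertex 1.306 0.119 2.46
vertex 1.826 1.05 2.686
endloop
endfacet
facet normal 0.924 0.263 0.277
outer loop
vertex 2.242 0.357 1.955
vertex 1.826 1.05 2.686
vertex 2.034 -0.539 3.5
endloop
endfacet
facet normal -0.509 0.461 -0.727
outer loop
vertex 1.826 1.05 2.686
vertex 1.306 0.119 2.46
vertex 0.89 0.812 3.191
endloop
endfacet
facet normal 0.326 0.464 0.823
outer loop
vertex 1.826 1.05 2.686
vertex 0.89 0.812 3.191
vertex 2.034 -0.539 3.5
endloop
endfacet
facet normal -0.510 0.460 -0.727
outer loop
vertex 0.89 0.812 3.191
vertex 1.306 0.119 2.46
vertex 0.37 -0.119 2.966
endloop
endfacet
facet normal -0.317 -0.052 0.947
outer loop
vertex 0.89 0.812 3.191
vertex 0.37 -0.119 2.966
vertex 2.034 -0.539 3.5
endloop
endfacet
facet normal -0.510 0.460 -0.727
outer loop
vertex 0.37 -0.119 2.966
vertex 1.306 0.119 2.46
vertex 0.786 -0.812 2.235
endloop
endfacet
facet normal -0.363 -0.771 0.524
outer loop
vertex 0.37 -0.119 2.966
vertex 0.786 -0.812 2.235
vertex 2.034 -0.539 3.5
endloop
endfacet
facet normal -0.510 0.460 -0.727
outer loop
vertex 0.786 -0.812 2.235
vertex 1.306 0.119 2.46
vertex 1.722 -0.574 1.729
endloop
endfacet
facet normal 0.235 -0.972 -0.022
outer loop
vertex 0.786 -0.812 2.235
vertex 1.722 -0.574 1.729
vertex 2.034 -0.539 3.5
endloop
endfacet
facet normal -0.509 0.461 -0.727
outer loop
vertex 1.722 -0.574 1.729
vertex 1.306 0.119 2.46
vertex 2.242 0.357 1.955
endloop
endfacet
facet normal 0.878 -0.455 -0.146
outer loop
vertex 1.722 -0.574 1.729
vertex 2.242 0.357 1.955
vertex 2.034 -0.539 3.5
endloop
endfacet
facet normal -0.631 0.578 -0.518
outer loop
vertex -1.581 1.288 -3.75
vertex -2.281 1.12 -3.084
vertex -1.674 1.881 -2.975
endloop
endfacet
facet normal 0.962 0.261 -0.084
outer loop
vertex -1.581 1.288 -3.75
vertex -1.674 1.881 -2.975
vertex -1.099 0.04 -2.116
endloop
endfacet
facet normal -0.632 0.578 -0.517
outer loop
vertex -1.674 1.881 -2.975
vertex -2.281 1.12 -3.084
vertex -2.373 1.713 -2.309
endloop
endfacet
facet normal 0.537 0.489 0.687
outer loop
vertex -1.674 1.881 -2.975
vertex -2.373 1.713 -2.309
vertex -1.099 0.04 -2.116
endloop
endfacet
facet normal -0.632 0.578 -0.517
outer loop
vertex -2.373 1.713 -2.309
vertex -2.281 1.12 -3.084
vertex -2.98 0.952 -2.418
endloop
endfacet
facet normal -0.164 -0.011 0.986
outer loop
vertex -2.373 1.713 -2.309
vertex -2.98 0.952 -2.418
vertex -1.099 0.04 -2.116
endloop
endfacet
facet normal -0.632 0.577 -0.518
outer loop
vertex -2.98 0.952 -2.418
vertex -2.281 1.12 -3.084
vertex -2.888 0.358 -3.192
endloop
endfacet
facet normal -0.440 -0.737 0.513
outer loop
vertex -2.98 0.952 -2.418
vertex -2.888 0.358 -3.192
vertex -1.099 0.04 -2.116
endloop
endfacet
facet normal -0.632 0.577 -0.518
outer loop
vertex -2.888 0.358 -3.192
vertex -2.281 1.12 -3.084
vertex -2.189 0.526 -3.858
endloop
endfacet
facet normal -0.015 -0.966 -0.260
outer loop
vertex -2.888 0.358 -3.192
vertex -2.189 0.526 -3.858
vertex -1.099 0.04 -2.116
endloop
endfacet
facet normal -0.631 0.577 -0.518
outer loop
vertex -2.189 0.526 -3.858
vertex -2.281 1.12 -3.084
vertex -1.581 1.288 -3.75
endloop
endfacet
facet normal 0.685 -0.467 -0.559
outer loop
vertex -2.189 0.526 -3.858
vertex -1.581 1.288 -3.75
vertex -1.099 0.04 -2.116
endloop
endfacet

endsolid


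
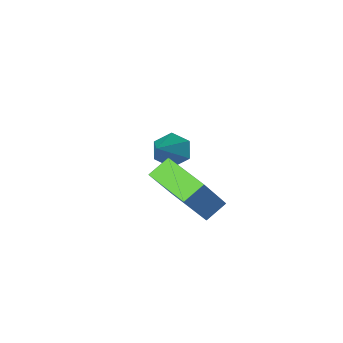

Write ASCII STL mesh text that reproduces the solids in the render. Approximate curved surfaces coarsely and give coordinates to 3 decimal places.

solid 
facet normal -0.551 -0.263 -0.792
outer loop
vertex 0.726 -0.114 3.145
vertex 0.469 1.371 2.831
vertex 1.389 -0.098 2.679
endloop
endfacet
facet normal 0.167 -0.965 0.204
outer loop
vertex 2.451 0.409 4.209
vertex 0.726 -0.114 3.145
vertex 1.389 -0.098 2.679
endloop
endfacet
facet normal -0.550 -0.262 -0.793
outer loop
vertex 1.389 -0.098 2.679
vertex 0.469 1.371 2.831
vertex 1.131 1.388 2.366
endloop
endfacet
facet normal 0.818 0.021 -0.575
outer loop
vertex 1.131 1.388 2.366
vertex 2.451 0.409 4.209
vertex 1.389 -0.098 2.679
endloop
endfacet
facet normal -0.818 -0.020 0.575
outer loop
vertex 0.726 -0.114 3.145
vertex 1.531 1.878 4.361
vertex 0.469 1.371 2.831
endloop
endfacet
facet normal 0.167 -0.965 0.203
outer loop
vertex 1.789 0.392 4.674
vertex 0.726 -0.114 3.145
vertex 2.451 0.409 4.209
endloop
endfacet
facet normal -0.818 -0.021 0.575
outer loop
vertex 1.789 0.392 4.674
vertex 1.531 1.878 4.361
vertex 0.726 -0.114 3.145
endloop
endfacet
facet normal -0.168 0.965 -0.203
outer loop
vertex 0.469 1.371 2.831
vertex 1.531 1.878 4.361
vertex 1.131 1.388 2.366
endloop
endfacet
facet normal 0.818 0.020 -0.575
outer loop
vertex 2.194 1.894 3.895
vertex 2.451 0.409 4.209
vertex 1.131 1.388 2.366
endloop
endfacet
facet normal -0.166 0.965 -0.204
outer loop
vertex 1.131 1.388 2.366
vertex 1.531 1.878 4.361
vertex 2.194 1.894 3.895
endloop
endfacet
facet normal 0.550 0.263 0.793
outer loop
vertex 2.194 1.894 3.895
vertex 1.789 0.392 4.674
vertex 2.451 0.409 4.209
endloop
endfacet
facet normal 0.551 0.263 0.792
outer loop
vertex 1.531 1.878 4.361
vertex 1.789 0.392 4.674
vertex 2.194 1.894 3.895
endloop
endfacet
facet normal -0.640 -0.512 -0.572
outer loop
vertex 0.198 -2.081 2.174
vertex 0.001 -2.417 2.695
vertex -0.298 -1.862 2.533
endloop
endfacet
facet normal 0.129 0.916 -0.380
outer loop
vertex 0.198 -2.081 2.174
vertex -0.298 -1.862 2.533
vertex 1.019 -1.603 3.605
endloop
endfacet
facet normal -0.640 -0.512 -0.572
outer loop
vertex -0.298 -1.862 2.533
vertex 0.001 -2.417 2.695
vertex -0.495 -2.198 3.054
endloop
endfacet
facet normal -0.451 0.818 0.357
outer loop
vertex -0.298 -1.862 2.533
vertex -0.495 -2.198 3.054
vertex 1.019 -1.603 3.605
endloop
endfacet
facet normal -0.640 -0.512 -0.573
outer loop
vertex -0.495 -2.198 3.054
vertex 0.001 -2.417 2.695
vertex -0.197 -2.752 3.216
endloop
endfacet
facet normal -0.367 0.074 0.927
outer loop
vertex -0.495 -2.198 3.054
vertex -0.197 -2.752 3.216
vertex 1.019 -1.603 3.605
endloop
endfacet
facet normal -0.640 -0.512 -0.573
outer loop
vertex -0.197 -2.752 3.216
vertex 0.001 -2.417 2.695
vertex 0.299 -2.971 2.857
endloop
endfacet
facet normal 0.298 -0.574 0.763
outer loop
vertex -0.197 -2.752 3.216
vertex 0.299 -2.971 2.857
vertex 1.019 -1.603 3.605
endloop
endfacet
facet normal -0.641 -0.512 -0.572
outer loop
vertex 0.299 -2.971 2.857
vertex 0.001 -2.417 2.695
vertex 0.496 -2.636 2.336
endloop
endfacet
facet normal 0.879 -0.477 0.026
outer loop
vertex 0.299 -2.971 2.857
vertex 0.496 -2.636 2.336
vertex 1.019 -1.603 3.605
endloop
endfacet
facet normal -0.641 -0.511 -0.572
outer loop
vertex 0.496 -2.636 2.336
vertex 0.001 -2.417 2.695
vertex 0.198 -2.081 2.174
endloop
endfacet
facet normal 0.795 0.267 -0.545
outer loop
vertex 0.496 -2.636 2.336
vertex 0.198 -2.081 2.174
vertex 1.019 -1.603 3.605
endloop
endfacet

endsolid


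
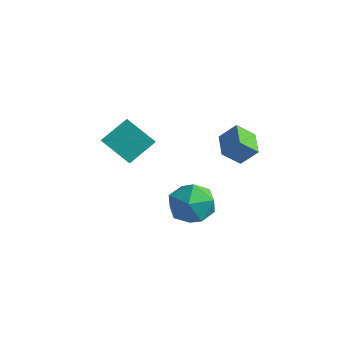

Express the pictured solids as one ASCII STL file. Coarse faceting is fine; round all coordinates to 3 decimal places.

solid 
facet normal -0.552 0.619 -0.558
outer loop
vertex -3.655 -0.076 -0.433
vertex -3.24 1.104 0.465
vertex -2.33 0.212 -1.425
endloop
endfacet
facet normal -0.270 -0.766 -0.583
outer loop
vertex -1.28 -0.964 -0.365
vertex -3.655 -0.076 -0.433
vertex -2.33 0.212 -1.425
endloop
endfacet
facet normal -0.552 0.619 -0.558
outer loop
vertex -2.33 0.212 -1.425
vertex -3.24 1.104 0.465
vertex -1.915 1.392 -0.527
endloop
endfacet
facet normal 0.789 0.172 -0.590
outer loop
vertex -1.915 1.392 -0.527
vertex -1.28 -0.964 -0.365
vertex -2.33 0.212 -1.425
endloop
endfacet
facet normal -0.789 -0.172 0.590
outer loop
vertex -3.655 -0.076 -0.433
vertex -2.19 -0.072 1.525
vertex -3.24 1.104 0.465
endloop
endfacet
facet normal -0.270 -0.766 -0.583
outer loop
vertex -2.605 -1.252 0.627
vertex -3.655 -0.076 -0.433
vertex -1.28 -0.964 -0.365
endloop
endfacet
facet normal -0.789 -0.172 0.590
outer loop
vertex -2.605 -1.252 0.627
vertex -2.19 -0.072 1.525
vertex -3.655 -0.076 -0.433
endloop
endfacet
facet normal 0.270 0.766 0.583
outer loop
vertex -3.24 1.104 0.465
vertex -2.19 -0.072 1.525
vertex -1.915 1.392 -0.527
endloop
endfacet
facet normal 0.789 0.172 -0.590
outer loop
vertex -0.865 0.216 0.533
vertex -1.28 -0.964 -0.365
vertex -1.915 1.392 -0.527
endloop
endfacet
facet normal 0.270 0.766 0.583
outer loop
vertex -1.915 1.392 -0.527
vertex -2.19 -0.072 1.525
vertex -0.865 0.216 0.533
endloop
endfacet
facet normal 0.552 -0.619 0.558
outer loop
vertex -0.865 0.216 0.533
vertex -2.605 -1.252 0.627
vertex -1.28 -0.964 -0.365
endloop
endfacet
facet normal 0.552 -0.619 0.558
outer loop
vertex -2.19 -0.072 1.525
vertex -2.605 -1.252 0.627
vertex -0.865 0.216 0.533
endloop
endfacet
facet normal -0.685 0.701 0.198
outer loop
vertex 1.392 1.574 1.112
vertex 2.009 1.96 1.883
vertex 1.861 2.231 0.408
endloop
endfacet
facet normal -0.582 -0.364 -0.727
outer loop
vertex 2.731 1.34 0.157
vertex 1.392 1.574 1.112
vertex 1.861 2.231 0.408
endloop
endfacet
facet normal -0.685 0.702 0.198
outer loop
vertex 1.861 2.231 0.408
vertex 2.009 1.96 1.883
vertex 2.478 2.616 1.179
endloop
endfacet
facet normal 0.438 0.613 -0.657
outer loop
vertex 2.478 2.616 1.179
vertex 2.731 1.34 0.157
vertex 1.861 2.231 0.408
endloop
endfacet
facet normal -0.438 -0.613 0.657
outer loop
vertex 1.392 1.574 1.112
vertex 2.879 1.069 1.632
vertex 2.009 1.96 1.883
endloop
endfacet
facet normal -0.582 -0.364 -0.727
outer loop
vertex 2.262 0.684 0.861
vertex 1.392 1.574 1.112
vertex 2.731 1.34 0.157
endloop
endfacet
facet normal -0.438 -0.614 0.657
outer loop
vertex 2.262 0.684 0.861
vertex 2.879 1.069 1.632
vertex 1.392 1.574 1.112
endloop
endfacet
facet normal 0.582 0.364 0.727
outer loop
vertex 2.009 1.96 1.883
vertex 2.879 1.069 1.632
vertex 2.478 2.616 1.179
endloop
endfacet
facet normal 0.438 0.613 -0.657
outer loop
vertex 3.348 1.726 0.928
vertex 2.731 1.34 0.157
vertex 2.478 2.616 1.179
endloop
endfacet
facet normal 0.582 0.364 0.727
outer loop
vertex 2.478 2.616 1.179
vertex 2.879 1.069 1.632
vertex 3.348 1.726 0.928
endloop
endfacet
facet normal 0.685 -0.701 -0.197
outer loop
vertex 3.348 1.726 0.928
vertex 2.262 0.684 0.861
vertex 2.731 1.34 0.157
endloop
endfacet
facet normal 0.685 -0.701 -0.198
outer loop
vertex 2.879 1.069 1.632
vertex 2.262 0.684 0.861
vertex 3.348 1.726 0.928
endloop
endfacet
facet normal 0.391 0.548 0.739
outer loop
vertex 0.968 1.532 -2.318
vertex 0.845 0.623 -1.579
vertex 1.839 0.749 -2.198
endloop
endfacet
facet normal 0.656 0.747 0.108
outer loop
vertex 0.968 1.532 -2.318
vertex 1.839 0.749 -2.198
vertex 1.555 1.153 -3.266
endloop
endfacet
facet normal 0.111 0.945 -0.309
outer loop
vertex 0.968 1.532 -2.318
vertex 1.555 1.153 -3.266
vertex 0.384 1.277 -3.309
endloop
endfacet
facet normal -0.491 0.869 0.066
outer loop
vertex 0.968 1.532 -2.318
vertex 0.384 1.277 -3.309
vertex -0.054 0.95 -2.266
endloop
endfacet
facet normal -0.319 0.624 0.714
outer loop
vertex 0.968 1.532 -2.318
vertex -0.054 0.95 -2.266
vertex 0.845 0.623 -1.579
endloop
endfacet
facet normal 0.966 0.177 -0.190
outer loop
vertex 1.555 1.153 -3.266
vertex 1.839 0.749 -2.198
vertex 1.794 0.01 -3.114
endloop
endfacet
facet normal 0.536 -0.144 0.832
outer loop
vertex 1.839 0.749 -2.198
vertex 0.845 0.623 -1.579
vertex 1.356 -0.317 -2.071
endloop
endfacet
facet normal -0.612 -0.023 0.790
outer loop
vertex 0.845 0.623 -1.579
vertex -0.054 0.95 -2.266
vertex 0.185 -0.193 -2.114
endloop
endfacet
facet normal -0.891 0.373 -0.257
outer loop
vertex -0.054 0.95 -2.266
vertex 0.384 1.277 -3.309
vertex -0.099 0.211 -3.182
endloop
endfacet
facet normal 0.084 0.498 -0.863
outer loop
vertex 0.384 1.277 -3.309
vertex 1.555 1.153 -3.266
vertex 0.895 0.337 -3.801
endloop
endfacet
facet normal 0.491 -0.869 -0.066
outer loop
vertex 0.772 -0.572 -3.062
vertex 1.794 0.01 -3.114
vertex 1.356 -0.317 -2.071
endloop
endfacet
facet normal -0.111 -0.945 0.309
outer loop
vertex 0.772 -0.572 -3.062
vertex 1.356 -0.317 -2.071
vertex 0.185 -0.193 -2.114
endloop
endfacet
facet normal -0.656 -0.747 -0.108
outer loop
vertex 0.772 -0.572 -3.062
vertex 0.185 -0.193 -2.114
vertex -0.099 0.211 -3.182
endloop
endfacet
facet normal -0.391 -0.548 -0.739
outer loop
vertex 0.772 -0.572 -3.062
vertex -0.099 0.211 -3.182
vertex 0.895 0.337 -3.801
endloop
endfacet
facet normal 0.319 -0.624 -0.714
outer loop
vertex 0.772 -0.572 -3.062
vertex 0.895 0.337 -3.801
vertex 1.794 0.01 -3.114
endloop
endfacet
facet normal 0.891 -0.373 0.257
outer loop
vertex 1.356 -0.317 -2.071
vertex 1.794 0.01 -3.114
vertex 1.839 0.749 -2.198
endloop
endfacet
facet normal -0.084 -0.498 0.863
outer loop
vertex 0.185 -0.193 -2.114
vertex 1.356 -0.317 -2.071
vertex 0.845 0.623 -1.579
endloop
endfacet
facet normal -0.966 -0.177 0.190
outer loop
vertex -0.099 0.211 -3.182
vertex 0.185 -0.193 -2.114
vertex -0.054 0.95 -2.266
endloop
endfacet
facet normal -0.536 0.144 -0.832
outer loop
vertex 0.895 0.337 -3.801
vertex -0.099 0.211 -3.182
vertex 0.384 1.277 -3.309
endloop
endfacet
facet normal 0.612 0.023 -0.790
outer loop
vertex 1.794 0.01 -3.114
vertex 0.895 0.337 -3.801
vertex 1.555 1.153 -3.266
endloop
endfacet

endsolid


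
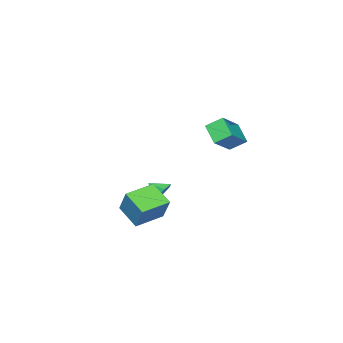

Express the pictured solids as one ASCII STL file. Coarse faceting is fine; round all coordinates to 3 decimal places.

solid 
facet normal -0.455 0.688 0.565
outer loop
vertex -4.862 2.149 1.451
vertex -3.367 2.293 2.478
vertex -4.387 3.145 0.621
endloop
endfacet
facet normal -0.821 -0.079 -0.565
outer loop
vertex -3.873 2.367 -0.018
vertex -4.862 2.149 1.451
vertex -4.387 3.145 0.621
endloop
endfacet
facet normal -0.454 0.688 0.565
outer loop
vertex -4.387 3.145 0.621
vertex -3.367 2.293 2.478
vertex -2.892 3.288 1.648
endloop
endfacet
facet normal 0.344 0.721 -0.601
outer loop
vertex -2.892 3.288 1.648
vertex -3.873 2.367 -0.018
vertex -4.387 3.145 0.621
endloop
endfacet
facet normal -0.344 -0.721 0.602
outer loop
vertex -4.862 2.149 1.451
vertex -2.853 1.515 1.839
vertex -3.367 2.293 2.478
endloop
endfacet
facet normal -0.821 -0.079 -0.565
outer loop
vertex -4.348 1.372 0.812
vertex -4.862 2.149 1.451
vertex -3.873 2.367 -0.018
endloop
endfacet
facet normal -0.344 -0.722 0.601
outer loop
vertex -4.348 1.372 0.812
vertex -2.853 1.515 1.839
vertex -4.862 2.149 1.451
endloop
endfacet
facet normal 0.821 0.079 0.565
outer loop
vertex -3.367 2.293 2.478
vertex -2.853 1.515 1.839
vertex -2.892 3.288 1.648
endloop
endfacet
facet normal 0.343 0.722 -0.601
outer loop
vertex -2.378 2.511 1.009
vertex -3.873 2.367 -0.018
vertex -2.892 3.288 1.648
endloop
endfacet
facet normal 0.821 0.079 0.565
outer loop
vertex -2.892 3.288 1.648
vertex -2.853 1.515 1.839
vertex -2.378 2.511 1.009
endloop
endfacet
facet normal 0.455 -0.688 -0.565
outer loop
vertex -2.378 2.511 1.009
vertex -4.348 1.372 0.812
vertex -3.873 2.367 -0.018
endloop
endfacet
facet normal 0.454 -0.688 -0.566
outer loop
vertex -2.853 1.515 1.839
vertex -4.348 1.372 0.812
vertex -2.378 2.511 1.009
endloop
endfacet
facet normal -0.239 0.824 -0.514
outer loop
vertex -0.341 0.805 -2.223
vertex -0.719 0.412 -2.677
vertex -1.029 0.683 -2.099
endloop
endfacet
facet normal 0.172 0.029 0.985
outer loop
vertex -0.341 0.805 -2.223
vertex -1.029 0.683 -2.099
vertex -0.481 -0.412 -2.163
endloop
endfacet
facet normal -0.238 0.824 -0.514
outer loop
vertex -1.029 0.683 -2.099
vertex -0.719 0.412 -2.677
vertex -1.408 0.29 -2.553
endloop
endfacet
facet normal -0.566 -0.328 0.756
outer loop
vertex -1.029 0.683 -2.099
vertex -1.408 0.29 -2.553
vertex -0.481 -0.412 -2.163
endloop
endfacet
facet normal -0.238 0.824 -0.514
outer loop
vertex -1.408 0.29 -2.553
vertex -0.719 0.412 -2.677
vertex -1.098 0.019 -3.131
endloop
endfacet
facet normal -0.614 -0.788 0.040
outer loop
vertex -1.408 0.29 -2.553
vertex -1.098 0.019 -3.131
vertex -0.481 -0.412 -2.163
endloop
endfacet
facet normal -0.239 0.824 -0.514
outer loop
vertex -1.098 0.019 -3.131
vertex -0.719 0.412 -2.677
vertex -0.41 0.141 -3.255
endloop
endfacet
facet normal 0.078 -0.891 -0.446
outer loop
vertex -1.098 0.019 -3.131
vertex -0.41 0.141 -3.255
vertex -0.481 -0.412 -2.163
endloop
endfacet
facet normal -0.239 0.824 -0.514
outer loop
vertex -0.41 0.141 -3.255
vertex -0.719 0.412 -2.677
vertex -0.031 0.534 -2.801
endloop
endfacet
facet normal 0.816 -0.535 -0.218
outer loop
vertex -0.41 0.141 -3.255
vertex -0.031 0.534 -2.801
vertex -0.481 -0.412 -2.163
endloop
endfacet
facet normal -0.239 0.824 -0.514
outer loop
vertex -0.031 0.534 -2.801
vertex -0.719 0.412 -2.677
vertex -0.341 0.805 -2.223
endloop
endfacet
facet normal 0.864 -0.075 0.498
outer loop
vertex -0.031 0.534 -2.801
vertex -0.341 0.805 -2.223
vertex -0.481 -0.412 -2.163
endloop
endfacet
facet normal -0.956 0.255 0.146
outer loop
vertex 1.585 1.259 -1.99
vertex 2.029 2.098 -0.543
vertex 1.806 2.556 -2.809
endloop
endfacet
facet normal -0.257 -0.484 -0.836
outer loop
vertex 3.431 2.122 -3.057
vertex 1.585 1.259 -1.99
vertex 1.806 2.556 -2.809
endloop
endfacet
facet normal -0.956 0.255 0.146
outer loop
vertex 1.806 2.556 -2.809
vertex 2.029 2.098 -0.543
vertex 2.25 3.395 -1.363
endloop
endfacet
facet normal 0.143 0.836 -0.529
outer loop
vertex 2.25 3.395 -1.363
vertex 3.431 2.122 -3.057
vertex 1.806 2.556 -2.809
endloop
endfacet
facet normal -0.143 -0.837 0.529
outer loop
vertex 1.585 1.259 -1.99
vertex 3.654 1.664 -0.791
vertex 2.029 2.098 -0.543
endloop
endfacet
facet normal -0.257 -0.485 -0.836
outer loop
vertex 3.21 0.825 -2.237
vertex 1.585 1.259 -1.99
vertex 3.431 2.122 -3.057
endloop
endfacet
facet normal -0.143 -0.836 0.529
outer loop
vertex 3.21 0.825 -2.237
vertex 3.654 1.664 -0.791
vertex 1.585 1.259 -1.99
endloop
endfacet
facet normal 0.257 0.485 0.836
outer loop
vertex 2.029 2.098 -0.543
vertex 3.654 1.664 -0.791
vertex 2.25 3.395 -1.363
endloop
endfacet
facet normal 0.143 0.837 -0.529
outer loop
vertex 3.875 2.961 -1.61
vertex 3.431 2.122 -3.057
vertex 2.25 3.395 -1.363
endloop
endfacet
facet normal 0.257 0.484 0.836
outer loop
vertex 2.25 3.395 -1.363
vertex 3.654 1.664 -0.791
vertex 3.875 2.961 -1.61
endloop
endfacet
facet normal 0.956 -0.255 -0.146
outer loop
vertex 3.875 2.961 -1.61
vertex 3.21 0.825 -2.237
vertex 3.431 2.122 -3.057
endloop
endfacet
facet normal 0.956 -0.255 -0.146
outer loop
vertex 3.654 1.664 -0.791
vertex 3.21 0.825 -2.237
vertex 3.875 2.961 -1.61
endloop
endfacet

endsolid


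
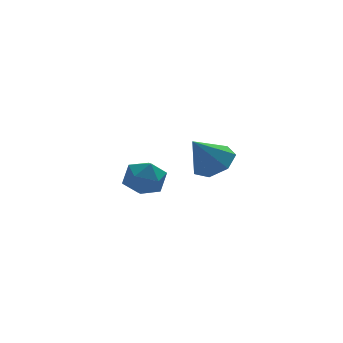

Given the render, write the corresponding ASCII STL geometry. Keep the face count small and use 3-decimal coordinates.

solid 
facet normal -0.821 0.554 0.138
outer loop
vertex -1.732 3.391 -1.569
vertex -2.333 2.518 -1.636
vertex -1.96 2.835 -0.693
endloop
endfacet
facet normal -0.259 0.845 0.469
outer loop
vertex -1.732 3.391 -1.569
vertex -1.96 2.835 -0.693
vertex -0.98 3.217 -0.839
endloop
endfacet
facet normal 0.245 0.969 -0.021
outer loop
vertex -1.732 3.391 -1.569
vertex -0.98 3.217 -0.839
vertex -0.747 3.136 -1.872
endloop
endfacet
facet normal -0.006 0.756 -0.654
outer loop
vertex -1.732 3.391 -1.569
vertex -0.747 3.136 -1.872
vertex -1.583 2.704 -2.364
endloop
endfacet
facet normal -0.664 0.500 -0.556
outer loop
vertex -1.732 3.391 -1.569
vertex -1.583 2.704 -2.364
vertex -2.333 2.518 -1.636
endloop
endfacet
facet normal -0.003 0.364 0.931
outer loop
vertex -0.98 3.217 -0.839
vertex -1.96 2.835 -0.693
vertex -1.117 2.236 -0.456
endloop
endfacet
facet normal -0.912 -0.104 0.396
outer loop
vertex -1.96 2.835 -0.693
vertex -2.333 2.518 -1.636
vertex -1.953 1.804 -0.948
endloop
endfacet
facet normal -0.659 -0.192 -0.728
outer loop
vertex -2.333 2.518 -1.636
vertex -1.583 2.704 -2.364
vertex -1.72 1.723 -1.981
endloop
endfacet
facet normal 0.407 0.222 -0.886
outer loop
vertex -1.583 2.704 -2.364
vertex -0.747 3.136 -1.872
vertex -0.74 2.105 -2.127
endloop
endfacet
facet normal 0.812 0.566 0.139
outer loop
vertex -0.747 3.136 -1.872
vertex -0.98 3.217 -0.839
vertex -0.367 2.422 -1.184
endloop
endfacet
facet normal 0.006 -0.756 0.654
outer loop
vertex -0.968 1.549 -1.251
vertex -1.117 2.236 -0.456
vertex -1.953 1.804 -0.948
endloop
endfacet
facet normal -0.245 -0.969 0.021
outer loop
vertex -0.968 1.549 -1.251
vertex -1.953 1.804 -0.948
vertex -1.72 1.723 -1.981
endloop
endfacet
facet normal 0.259 -0.845 -0.469
outer loop
vertex -0.968 1.549 -1.251
vertex -1.72 1.723 -1.981
vertex -0.74 2.105 -2.127
endloop
endfacet
facet normal 0.821 -0.554 -0.138
outer loop
vertex -0.968 1.549 -1.251
vertex -0.74 2.105 -2.127
vertex -0.367 2.422 -1.184
endloop
endfacet
facet normal 0.664 -0.500 0.556
outer loop
vertex -0.968 1.549 -1.251
vertex -0.367 2.422 -1.184
vertex -1.117 2.236 -0.456
endloop
endfacet
facet normal -0.407 -0.222 0.886
outer loop
vertex -1.953 1.804 -0.948
vertex -1.117 2.236 -0.456
vertex -1.96 2.835 -0.693
endloop
endfacet
facet normal -0.812 -0.566 -0.139
outer loop
vertex -1.72 1.723 -1.981
vertex -1.953 1.804 -0.948
vertex -2.333 2.518 -1.636
endloop
endfacet
facet normal 0.003 -0.364 -0.931
outer loop
vertex -0.74 2.105 -2.127
vertex -1.72 1.723 -1.981
vertex -1.583 2.704 -2.364
endloop
endfacet
facet normal 0.912 0.104 -0.396
outer loop
vertex -0.367 2.422 -1.184
vertex -0.74 2.105 -2.127
vertex -0.747 3.136 -1.872
endloop
endfacet
facet normal 0.659 0.192 0.728
outer loop
vertex -1.117 2.236 -0.456
vertex -0.367 2.422 -1.184
vertex -0.98 3.217 -0.839
endloop
endfacet
facet normal 0.575 0.194 -0.795
outer loop
vertex 0.958 -2.172 2.119
vertex 0.267 -2.613 1.512
vertex 0.332 -1.636 1.797
endloop
endfacet
facet normal 0.094 0.591 0.801
outer loop
vertex 0.958 -2.172 2.119
vertex 0.332 -1.636 1.797
vertex -0.727 -2.947 2.888
endloop
endfacet
facet normal 0.575 0.194 -0.795
outer loop
vertex 0.332 -1.636 1.797
vertex 0.267 -2.613 1.512
vertex -0.343 -1.835 1.26
endloop
endfacet
facet normal -0.531 0.753 0.389
outer loop
vertex 0.332 -1.636 1.797
vertex -0.343 -1.835 1.26
vertex -0.727 -2.947 2.888
endloop
endfacet
facet normal 0.575 0.193 -0.795
outer loop
vertex -0.343 -1.835 1.26
vertex 0.267 -2.613 1.512
vertex -0.559 -2.621 0.913
endloop
endfacet
facet normal -0.960 0.279 -0.036
outer loop
vertex -0.343 -1.835 1.26
vertex -0.559 -2.621 0.913
vertex -0.727 -2.947 2.888
endloop
endfacet
facet normal 0.575 0.192 -0.795
outer loop
vertex -0.559 -2.621 0.913
vertex 0.267 -2.613 1.512
vertex -0.153 -3.4 1.018
endloop
endfacet
facet normal -0.868 -0.473 -0.152
outer loop
vertex -0.559 -2.621 0.913
vertex -0.153 -3.4 1.018
vertex -0.727 -2.947 2.888
endloop
endfacet
facet normal 0.574 0.193 -0.796
outer loop
vertex -0.153 -3.4 1.018
vertex 0.267 -2.613 1.512
vertex 0.57 -3.587 1.494
endloop
endfacet
facet normal -0.326 -0.937 0.127
outer loop
vertex -0.153 -3.4 1.018
vertex 0.57 -3.587 1.494
vertex -0.727 -2.947 2.888
endloop
endfacet
facet normal 0.575 0.193 -0.795
outer loop
vertex 0.57 -3.587 1.494
vertex 0.267 -2.613 1.512
vertex 1.064 -3.04 1.984
endloop
endfacet
facet normal 0.259 -0.764 0.591
outer loop
vertex 0.57 -3.587 1.494
vertex 1.064 -3.04 1.984
vertex -0.727 -2.947 2.888
endloop
endfacet
facet normal 0.575 0.194 -0.795
outer loop
vertex 1.064 -3.04 1.984
vertex 0.267 -2.613 1.512
vertex 0.958 -2.172 2.119
endloop
endfacet
facet normal 0.446 -0.084 0.891
outer loop
vertex 1.064 -3.04 1.984
vertex 0.958 -2.172 2.119
vertex -0.727 -2.947 2.888
endloop
endfacet

endsolid


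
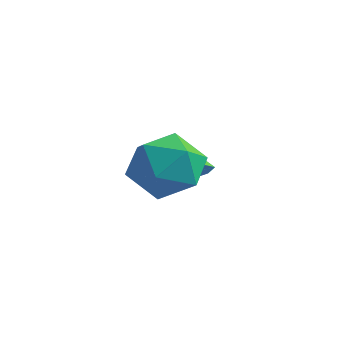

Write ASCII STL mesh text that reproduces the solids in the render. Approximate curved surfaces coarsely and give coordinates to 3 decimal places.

solid 
facet normal 0.633 -0.322 -0.704
outer loop
vertex -0.649 1.965 -0.754
vertex -1.299 1.915 -1.315
vertex -0.737 2.525 -1.089
endloop
endfacet
facet normal 0.383 0.518 0.765
outer loop
vertex -0.649 1.965 -0.754
vertex -0.737 2.525 -1.089
vertex -2.261 2.405 -0.245
endloop
endfacet
facet normal 0.633 -0.322 -0.704
outer loop
vertex -0.737 2.525 -1.089
vertex -1.299 1.915 -1.315
vertex -1.153 2.728 -1.556
endloop
endfacet
facet normal 0.102 0.942 0.319
outer loop
vertex -0.737 2.525 -1.089
vertex -1.153 2.728 -1.556
vertex -2.261 2.405 -0.245
endloop
endfacet
facet normal 0.633 -0.322 -0.704
outer loop
vertex -1.153 2.728 -1.556
vertex -1.299 1.915 -1.315
vertex -1.655 2.454 -1.882
endloop
endfacet
facet normal -0.411 0.903 -0.125
outer loop
vertex -1.153 2.728 -1.556
vertex -1.655 2.454 -1.882
vertex -2.261 2.405 -0.245
endloop
endfacet
facet normal 0.632 -0.323 -0.704
outer loop
vertex -1.655 2.454 -1.882
vertex -1.299 1.915 -1.315
vertex -1.949 1.865 -1.876
endloop
endfacet
facet normal -0.854 0.423 -0.303
outer loop
vertex -1.655 2.454 -1.882
vertex -1.949 1.865 -1.876
vertex -2.261 2.405 -0.245
endloop
endfacet
facet normal 0.633 -0.322 -0.704
outer loop
vertex -1.949 1.865 -1.876
vertex -1.299 1.915 -1.315
vertex -1.861 1.305 -1.541
endloop
endfacet
facet normal -0.969 -0.220 -0.113
outer loop
vertex -1.949 1.865 -1.876
vertex -1.861 1.305 -1.541
vertex -2.261 2.405 -0.245
endloop
endfacet
facet normal 0.633 -0.323 -0.704
outer loop
vertex -1.861 1.305 -1.541
vertex -1.299 1.915 -1.315
vertex -1.445 1.103 -1.074
endloop
endfacet
facet normal -0.688 -0.644 0.334
outer loop
vertex -1.861 1.305 -1.541
vertex -1.445 1.103 -1.074
vertex -2.261 2.405 -0.245
endloop
endfacet
facet normal 0.632 -0.323 -0.705
outer loop
vertex -1.445 1.103 -1.074
vertex -1.299 1.915 -1.315
vertex -0.942 1.376 -0.748
endloop
endfacet
facet normal -0.175 -0.605 0.777
outer loop
vertex -1.445 1.103 -1.074
vertex -0.942 1.376 -0.748
vertex -2.261 2.405 -0.245
endloop
endfacet
facet normal 0.633 -0.322 -0.704
outer loop
vertex -0.942 1.376 -0.748
vertex -1.299 1.915 -1.315
vertex -0.649 1.965 -0.754
endloop
endfacet
facet normal 0.268 -0.124 0.955
outer loop
vertex -0.942 1.376 -0.748
vertex -0.649 1.965 -0.754
vertex -2.261 2.405 -0.245
endloop
endfacet
facet normal -0.751 -0.527 0.397
outer loop
vertex -0.77 -0.77 0.956
vertex -0.332 -1.769 0.458
vertex 0.02 -1.443 1.556
endloop
endfacet
facet normal -0.587 0.032 0.809
outer loop
vertex -0.77 -0.77 0.956
vertex 0.02 -1.443 1.556
vertex 0.113 -0.248 1.576
endloop
endfacet
facet normal -0.661 0.624 0.416
outer loop
vertex -0.77 -0.77 0.956
vertex 0.113 -0.248 1.576
vertex -0.181 0.164 0.49
endloop
endfacet
facet normal -0.871 0.430 -0.239
outer loop
vertex -0.77 -0.77 0.956
vertex -0.181 0.164 0.49
vertex -0.456 -0.776 -0.201
endloop
endfacet
facet normal -0.926 -0.282 -0.250
outer loop
vertex -0.77 -0.77 0.956
vertex -0.456 -0.776 -0.201
vertex -0.332 -1.769 0.458
endloop
endfacet
facet normal 0.100 -0.024 0.995
outer loop
vertex 0.113 -0.248 1.576
vertex 0.02 -1.443 1.556
vertex 1.096 -0.924 1.461
endloop
endfacet
facet normal -0.166 -0.930 0.329
outer loop
vertex 0.02 -1.443 1.556
vertex -0.332 -1.769 0.458
vertex 0.821 -1.864 0.77
endloop
endfacet
facet normal -0.450 -0.532 -0.717
outer loop
vertex -0.332 -1.769 0.458
vertex -0.456 -0.776 -0.201
vertex 0.527 -1.452 -0.316
endloop
endfacet
facet normal -0.360 0.619 -0.698
outer loop
vertex -0.456 -0.776 -0.201
vertex -0.181 0.164 0.49
vertex 0.62 -0.257 -0.296
endloop
endfacet
facet normal -0.020 0.933 0.359
outer loop
vertex -0.181 0.164 0.49
vertex 0.113 -0.248 1.576
vertex 0.972 0.069 0.802
endloop
endfacet
facet normal 0.871 -0.430 0.239
outer loop
vertex 1.41 -0.93 0.304
vertex 1.096 -0.924 1.461
vertex 0.821 -1.864 0.77
endloop
endfacet
facet normal 0.661 -0.624 -0.416
outer loop
vertex 1.41 -0.93 0.304
vertex 0.821 -1.864 0.77
vertex 0.527 -1.452 -0.316
endloop
endfacet
facet normal 0.587 -0.032 -0.809
outer loop
vertex 1.41 -0.93 0.304
vertex 0.527 -1.452 -0.316
vertex 0.62 -0.257 -0.296
endloop
endfacet
facet normal 0.751 0.527 -0.397
outer loop
vertex 1.41 -0.93 0.304
vertex 0.62 -0.257 -0.296
vertex 0.972 0.069 0.802
endloop
endfacet
facet normal 0.926 0.282 0.250
outer loop
vertex 1.41 -0.93 0.304
vertex 0.972 0.069 0.802
vertex 1.096 -0.924 1.461
endloop
endfacet
facet normal 0.360 -0.619 0.698
outer loop
vertex 0.821 -1.864 0.77
vertex 1.096 -0.924 1.461
vertex 0.02 -1.443 1.556
endloop
endfacet
facet normal 0.020 -0.933 -0.359
outer loop
vertex 0.527 -1.452 -0.316
vertex 0.821 -1.864 0.77
vertex -0.332 -1.769 0.458
endloop
endfacet
facet normal -0.100 0.024 -0.995
outer loop
vertex 0.62 -0.257 -0.296
vertex 0.527 -1.452 -0.316
vertex -0.456 -0.776 -0.201
endloop
endfacet
facet normal 0.166 0.930 -0.329
outer loop
vertex 0.972 0.069 0.802
vertex 0.62 -0.257 -0.296
vertex -0.181 0.164 0.49
endloop
endfacet
facet normal 0.450 0.532 0.717
outer loop
vertex 1.096 -0.924 1.461
vertex 0.972 0.069 0.802
vertex 0.113 -0.248 1.576
endloop
endfacet

endsolid
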